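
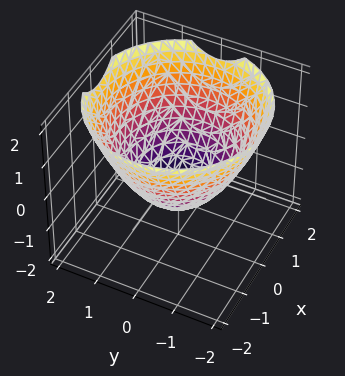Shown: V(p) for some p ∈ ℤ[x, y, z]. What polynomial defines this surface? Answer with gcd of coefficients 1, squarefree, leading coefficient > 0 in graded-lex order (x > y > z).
2*x^2 + 2*y^2 - 3*z - 3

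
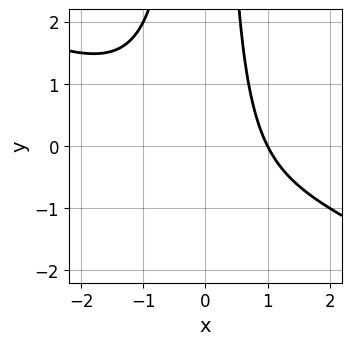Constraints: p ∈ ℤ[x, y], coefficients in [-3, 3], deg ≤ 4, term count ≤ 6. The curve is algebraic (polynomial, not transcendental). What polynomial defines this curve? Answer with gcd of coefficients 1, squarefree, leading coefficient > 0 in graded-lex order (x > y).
1. deg p = 3. A generic line meets the curve in up to 3 points.
2. From the axis intercepts and sections: one x-axis crossing is at x = 1; the curve avoids every integer y-axis point in the box.
3. Matching integer coefficients to the picture gives p.

x^3 + 2*x^2*y + x - 2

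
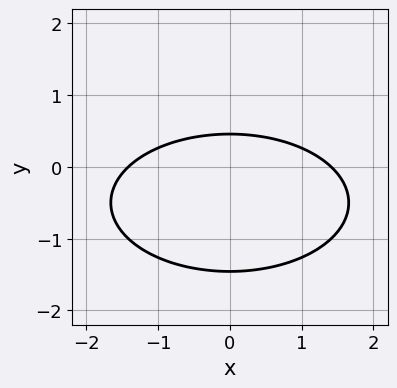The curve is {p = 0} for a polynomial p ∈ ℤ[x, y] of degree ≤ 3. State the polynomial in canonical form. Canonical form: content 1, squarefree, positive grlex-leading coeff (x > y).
x^2 + 3*y^2 + 3*y - 2

(a) The degree is 2 — no degree-1 curve has this shape.
(b) Symmetries: mirror symmetry x ↦ −x ⇒ only even powers of x.
(c) Assembling these constraints gives the stated polynomial.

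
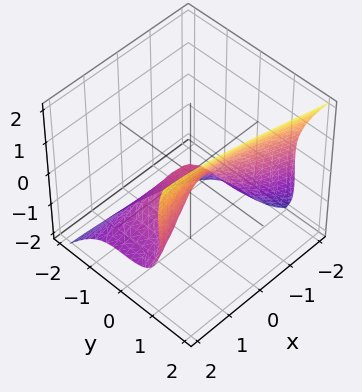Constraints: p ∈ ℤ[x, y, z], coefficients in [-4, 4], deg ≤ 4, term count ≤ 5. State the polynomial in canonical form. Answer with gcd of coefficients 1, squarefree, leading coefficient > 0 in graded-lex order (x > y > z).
First, deg p = 3.
Then, from the axis intercepts and sections: one z-axis crossing is at z = 0; one y-axis crossing is at y = 0; one x-axis crossing is at x = 0.
Finally, putting this together gives p.

x*z^2 + 3*y^3 - z^3 - x^2 - z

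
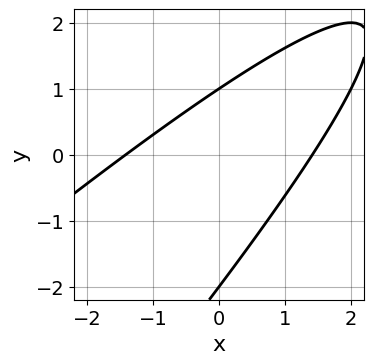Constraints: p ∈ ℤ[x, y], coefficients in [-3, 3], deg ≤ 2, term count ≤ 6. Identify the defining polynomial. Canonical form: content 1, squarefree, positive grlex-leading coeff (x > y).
x^2 - 2*x*y + y^2 + y - 2

The degree is 2 — no degree-1 curve has this shape.
Observable constraints: among the integer gridlines, it crosses the y-axis at y ∈ {-2, 1}.
Solving for integer coefficients yields p as stated.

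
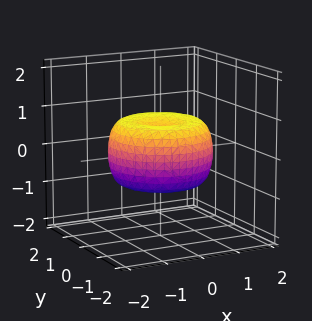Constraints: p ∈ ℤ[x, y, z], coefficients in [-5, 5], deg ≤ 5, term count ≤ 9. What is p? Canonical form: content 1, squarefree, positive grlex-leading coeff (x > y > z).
2*x^4 + 4*x^2*y^2 + 2*y^4 - 3*x^2 - 3*y^2 + 3*z^2 - 1

First, the degree is 4 — the shape is more complex than any degree-3 surface.
Then, by symmetry, the surface is invariant under rotation about z: p = q(x² + y², z).
Next, from the axis intercepts and sections: a circular section at z = 0 has radius between 1 and 2.
Finally, together with the visible shape, these determine p as stated.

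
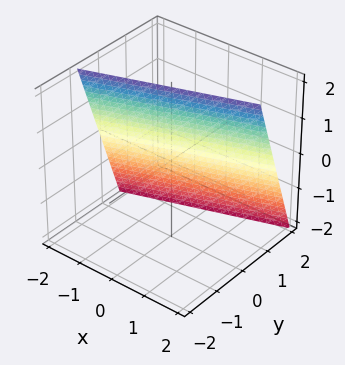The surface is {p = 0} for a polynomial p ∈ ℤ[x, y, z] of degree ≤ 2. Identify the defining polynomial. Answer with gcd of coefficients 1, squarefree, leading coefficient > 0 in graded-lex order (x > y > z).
1. The degree is 1 — every cross-section is a straight line — this is a plane.
2. Against the integer gridlines: one z-axis crossing is at z = 2; one x-axis crossing is at x = -2.
3. Solving for integer coefficients yields p as stated.

x - 3*y - z + 2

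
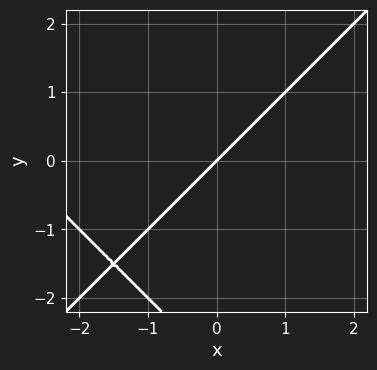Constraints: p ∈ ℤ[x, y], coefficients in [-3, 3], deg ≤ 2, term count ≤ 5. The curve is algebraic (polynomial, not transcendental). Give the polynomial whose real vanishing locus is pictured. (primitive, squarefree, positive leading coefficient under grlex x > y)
x^2 - y^2 + 3*x - 3*y

(a) Degree: no degree-1 curve has this shape, so deg p = 2.
(b) Reading off the gridlines: it meets the x-axis at x = 0 (among the integer gridlines); one y-axis crossing is at y = 0.
(c) Solving for integer coefficients yields p as stated.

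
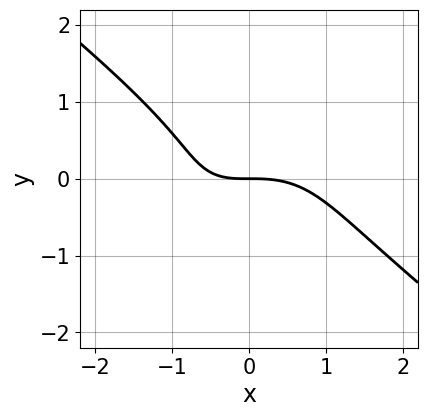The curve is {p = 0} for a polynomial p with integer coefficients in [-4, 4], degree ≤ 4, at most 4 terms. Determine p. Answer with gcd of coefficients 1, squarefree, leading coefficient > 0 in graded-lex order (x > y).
(a) deg p = 3. No degree-2 curve has this shape.
(b) Reading off the gridlines: it meets the x-axis at x = 0 (among the integer gridlines); it meets the y-axis at y = 0 (among the integer gridlines).
(c) Assembling these constraints gives the stated polynomial.

x^3 + 2*y^3 + x*y + 2*y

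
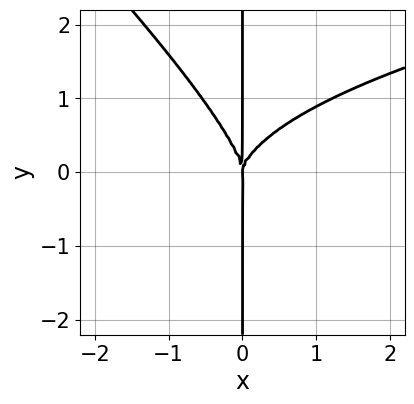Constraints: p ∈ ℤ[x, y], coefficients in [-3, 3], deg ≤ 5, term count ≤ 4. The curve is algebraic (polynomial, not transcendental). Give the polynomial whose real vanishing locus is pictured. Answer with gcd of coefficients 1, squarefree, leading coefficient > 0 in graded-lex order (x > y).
2*x^2*y^2 + 2*x*y^3 - 3*x^3

Degree: a generic line meets the curve in up to 4 points, so deg p = 4.
Reading off the gridlines: the visible y-axis segment lies entirely on the curve; it meets the x-axis at x = 0 (among the integer gridlines).
Putting this together gives p.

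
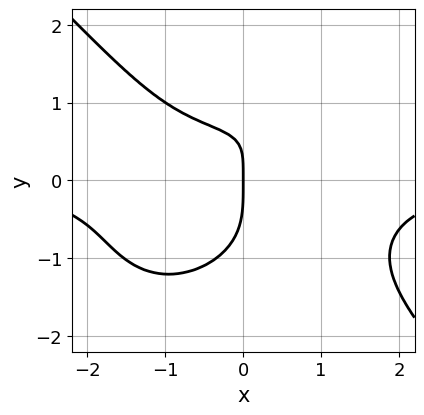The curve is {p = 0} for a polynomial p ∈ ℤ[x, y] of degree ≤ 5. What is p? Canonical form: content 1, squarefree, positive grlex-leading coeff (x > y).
(a) deg p = 4. No degree-3 curve has this shape.
(b) From the visible intercepts: one y-axis crossing is at y = 0; it meets the x-axis at x = 0 (among the integer gridlines).
(c) Assembling these constraints gives the stated polynomial.

2*x^3*y + 2*y^4 - 3*x*y + 3*x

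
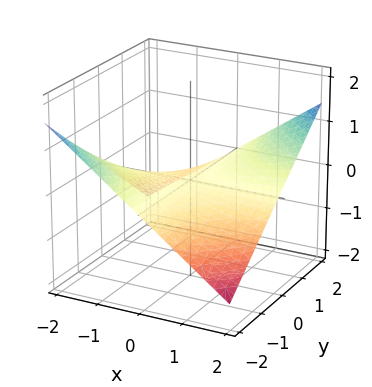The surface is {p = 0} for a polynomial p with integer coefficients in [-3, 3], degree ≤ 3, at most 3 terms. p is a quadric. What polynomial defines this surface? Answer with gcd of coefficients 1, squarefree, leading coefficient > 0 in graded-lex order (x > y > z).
x*y - 3*z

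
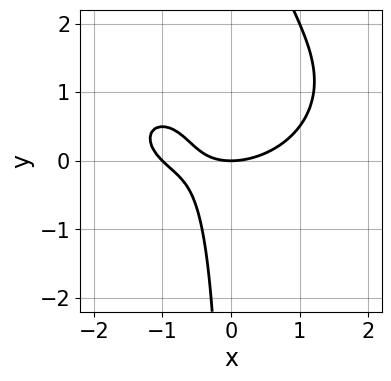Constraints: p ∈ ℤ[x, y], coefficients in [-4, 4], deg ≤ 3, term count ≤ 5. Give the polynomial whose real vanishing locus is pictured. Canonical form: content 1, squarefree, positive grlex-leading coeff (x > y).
x^3 + 2*x*y^2 + x^2 - 3*x*y - 2*y

1. The degree is 3 — no degree-2 curve has this shape.
2. Against the integer gridlines: it meets the y-axis at y = 0 (among the integer gridlines); the x-axis gridline crossings are at x ∈ {-1, 0}.
3. Together with the visible shape, these determine p as stated.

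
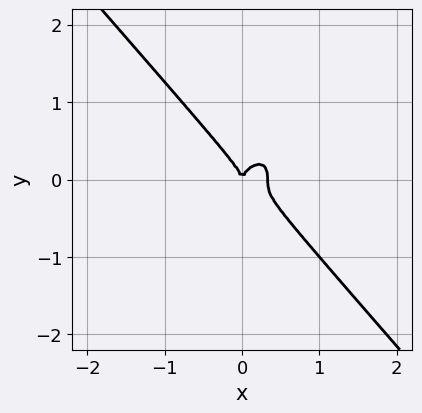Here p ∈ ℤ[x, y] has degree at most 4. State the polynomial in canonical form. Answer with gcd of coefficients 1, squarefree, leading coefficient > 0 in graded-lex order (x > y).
3*x^3 + 2*y^3 - x^2

(a) Degree: a generic line meets the curve in up to 3 points, so deg p = 3.
(b) Checking where it meets the axes: one y-axis crossing is at y = 0; it crosses the x-axis at the gridline x = 0.
(c) Assembling these constraints gives the stated polynomial.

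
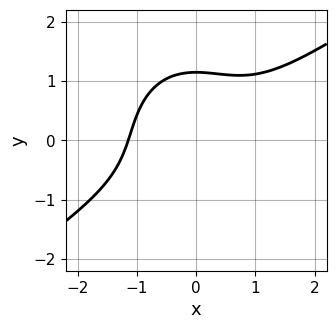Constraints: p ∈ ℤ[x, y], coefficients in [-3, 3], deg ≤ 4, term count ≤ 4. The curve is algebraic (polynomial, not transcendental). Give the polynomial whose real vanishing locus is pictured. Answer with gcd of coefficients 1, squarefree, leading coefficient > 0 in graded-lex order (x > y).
2*x^3 - 2*x^2*y - 2*y^3 + 3

(a) deg p = 3. The shape is more complex than any degree-2 curve.
(b) Putting this together gives p.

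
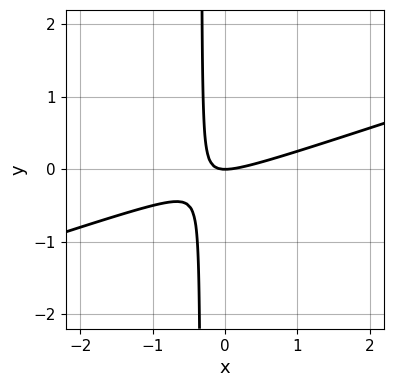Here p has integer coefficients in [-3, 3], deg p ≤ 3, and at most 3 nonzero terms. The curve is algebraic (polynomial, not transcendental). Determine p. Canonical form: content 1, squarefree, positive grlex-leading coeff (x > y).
x^2 - 3*x*y - y

(a) The degree is 2 — no degree-1 curve has this shape.
(b) Observable constraints: it crosses the x-axis at the gridline x = 0; it meets the y-axis at y = 0 (among the integer gridlines).
(c) Matching integer coefficients to the picture gives p.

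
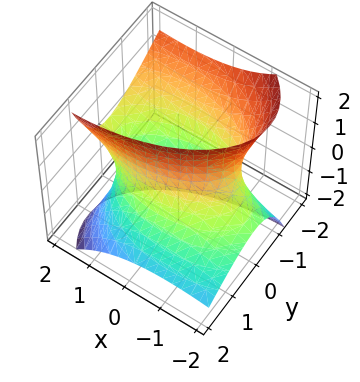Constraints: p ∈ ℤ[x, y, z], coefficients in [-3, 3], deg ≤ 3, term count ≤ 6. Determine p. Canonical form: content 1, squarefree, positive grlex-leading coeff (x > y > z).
(a) Degree: no degree-1 surface has this shape, so deg p = 2.
(b) From the visible intercepts: among the integer gridlines, it crosses the y-axis at y ∈ {-1, 1}; no z-intercept at any integer in the box.
(c) Matching integer coefficients to the picture gives p.

x^2 - 2*x*z + 3*y^2 + 3*y*z - z^2 - 3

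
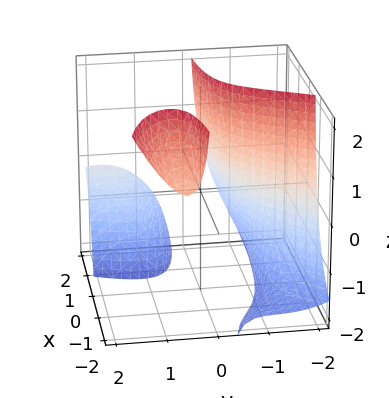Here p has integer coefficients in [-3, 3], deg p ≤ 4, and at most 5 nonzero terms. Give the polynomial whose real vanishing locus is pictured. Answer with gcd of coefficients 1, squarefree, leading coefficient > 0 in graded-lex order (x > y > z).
I count 3 distinct pieces. They look like related sheets of one shape, so recover p as a whole.
Degree: the shape is more complex than any degree-2 surface, so deg p = 3.
Against the integer gridlines: it misses every integer gridline on the x-axis; no z-intercept at any integer in the box.
Assembling these constraints gives the stated polynomial.

3*x*y^2 - 3*x*y*z - 2*y^3 - 2*x*y - 3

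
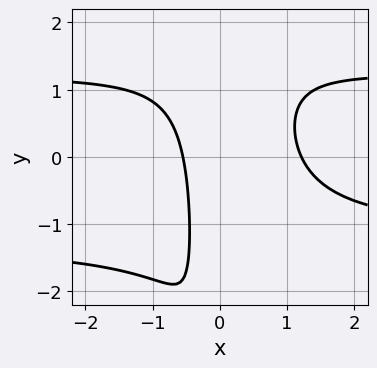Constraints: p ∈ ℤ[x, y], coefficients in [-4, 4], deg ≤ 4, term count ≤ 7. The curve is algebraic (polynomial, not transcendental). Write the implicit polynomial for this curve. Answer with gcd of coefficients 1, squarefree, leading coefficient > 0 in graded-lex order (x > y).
2*x^2*y^2 - 3*x^2 - 2*x*y + 2*x + 2

deg p = 4. The shape is more complex than any degree-3 curve.
Observable constraints: no y-intercept at any integer in the box.
Solving for integer coefficients yields p as stated.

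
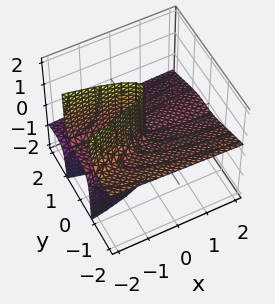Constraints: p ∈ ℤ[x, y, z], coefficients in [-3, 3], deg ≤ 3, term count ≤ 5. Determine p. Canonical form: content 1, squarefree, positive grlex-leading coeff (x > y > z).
1. deg p = 3. No degree-2 surface has this shape.
2. Against the integer gridlines: it crosses the y-axis at the gridline y = 0; every point of the z-axis in the box is on the surface.
3. The integer polynomial consistent with all of this is the stated p. Check: (2, 0, 0) on the x-axis lies on the surface, and p(2, 0, 0) = 0. ✓

y^3 + 3*y^2*z + x*z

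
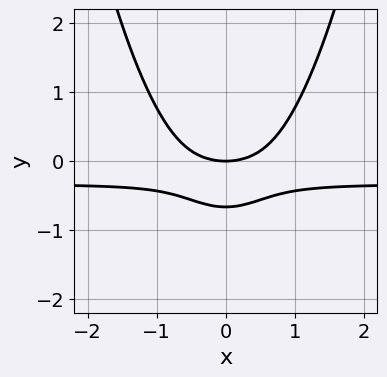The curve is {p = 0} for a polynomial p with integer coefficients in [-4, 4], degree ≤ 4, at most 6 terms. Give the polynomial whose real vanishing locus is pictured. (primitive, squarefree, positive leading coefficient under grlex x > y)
3*x^2*y + x^2 - 3*y^2 - 2*y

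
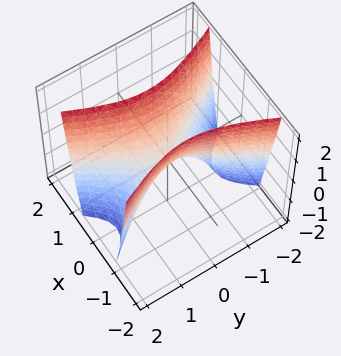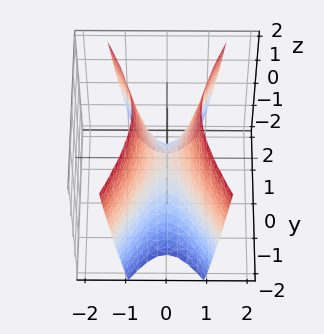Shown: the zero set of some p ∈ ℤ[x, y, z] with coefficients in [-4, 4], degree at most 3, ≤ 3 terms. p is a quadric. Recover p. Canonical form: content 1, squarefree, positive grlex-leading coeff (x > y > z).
3*x^2 - y^2 - z

1. Degree: a saddle surface; a quadric, so deg p = 2.
2. Symmetries: mirror symmetry x ↦ −x ⇒ only even powers of x; mirror symmetry y ↦ −y ⇒ only even powers of y.
3. Against the integer gridlines: it crosses the y-axis at the gridline y = 0; it meets the x-axis at x = 0 (among the integer gridlines).
4. Solving for integer coefficients yields p as stated.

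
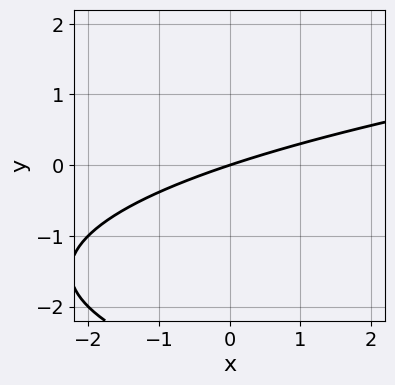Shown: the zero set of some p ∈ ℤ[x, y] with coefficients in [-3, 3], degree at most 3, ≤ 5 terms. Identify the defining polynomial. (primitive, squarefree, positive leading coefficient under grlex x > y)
y^2 - x + 3*y

(a) Degree: the shape is more complex than any degree-1 curve, so deg p = 2.
(b) Against the integer gridlines: it crosses the y-axis at the gridline y = 0; it crosses the x-axis at the gridline x = 0.
(c) The integer polynomial consistent with all of this is the stated p.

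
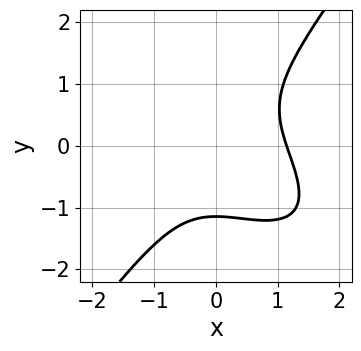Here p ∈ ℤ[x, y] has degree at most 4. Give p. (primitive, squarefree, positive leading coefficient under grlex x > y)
1. The degree is 3 — a generic line meets the curve in up to 3 points.
2. Putting this together gives p.

2*x^3 + 2*x^2*y - 2*y^3 - 3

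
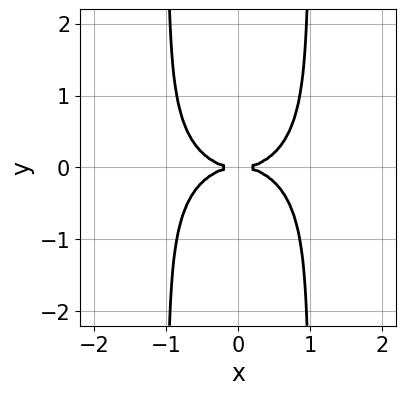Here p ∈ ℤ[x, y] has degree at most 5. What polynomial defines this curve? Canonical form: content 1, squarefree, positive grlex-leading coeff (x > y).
1. deg p = 4.
2. Symmetries: the y ↦ −y reflection is a symmetry, so y appears only in even powers; mirror symmetry x ↦ −x ⇒ only even powers of x.
3. Against the integer gridlines: it meets the y-axis at y = 0 (among the integer gridlines); it meets the x-axis at x = 0 (among the integer gridlines).
4. Putting this together gives p.

x^4 + 2*x^2*y^2 - 2*y^2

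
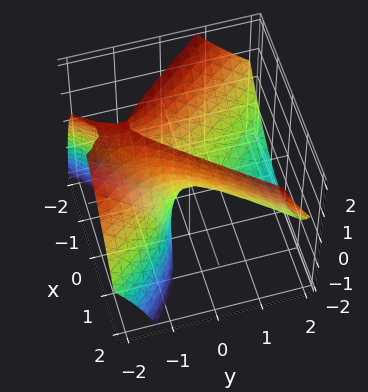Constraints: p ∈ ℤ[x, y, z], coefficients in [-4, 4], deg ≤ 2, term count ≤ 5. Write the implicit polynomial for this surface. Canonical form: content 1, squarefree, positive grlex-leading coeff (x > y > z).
deg p = 2.
From the axis intercepts and sections: one x-axis crossing is at x = 0; one z-axis crossing is at z = 0; it crosses the y-axis at the gridline y = 0.
Solving for integer coefficients yields p as stated.

3*x^2 + x*z - 2*y^2 - 3*y*z - 2*z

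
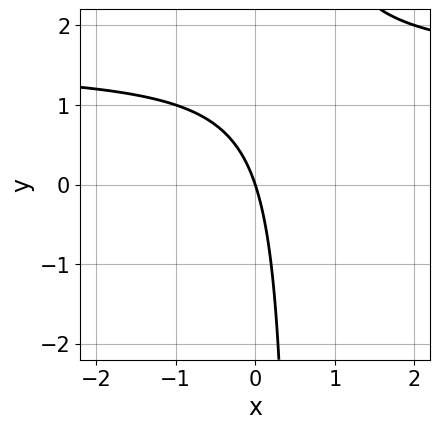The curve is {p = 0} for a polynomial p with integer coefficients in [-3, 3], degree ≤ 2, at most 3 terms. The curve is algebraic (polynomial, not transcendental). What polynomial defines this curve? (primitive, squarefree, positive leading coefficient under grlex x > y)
2*x*y - 3*x - y

(a) deg p = 2.
(b) From the axis intercepts and sections: it crosses the y-axis at the gridline y = 0; one x-axis crossing is at x = 0.
(c) Matching integer coefficients to the picture gives p.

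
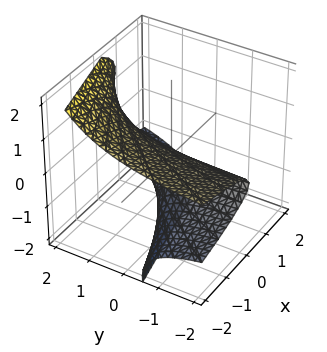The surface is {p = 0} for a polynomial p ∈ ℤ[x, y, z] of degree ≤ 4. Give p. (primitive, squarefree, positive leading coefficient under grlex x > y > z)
First, deg p = 3.
Next, checking where it meets the axes: the z-axis gridline crossings are at z ∈ {-2, 0}; it crosses the x-axis at the gridline x = 0.
Finally, putting this together gives p.

2*y*z^2 - z^3 - 2*z^2 - 2*x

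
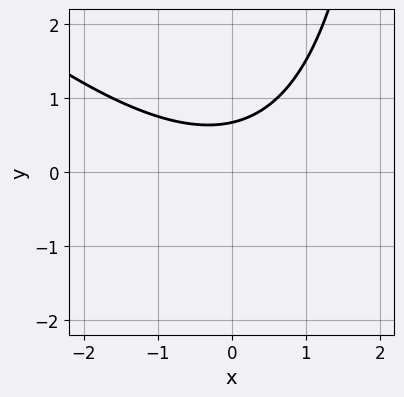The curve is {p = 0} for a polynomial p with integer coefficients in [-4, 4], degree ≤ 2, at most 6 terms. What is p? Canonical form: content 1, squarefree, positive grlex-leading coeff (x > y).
x^2 + x*y - 3*y + 2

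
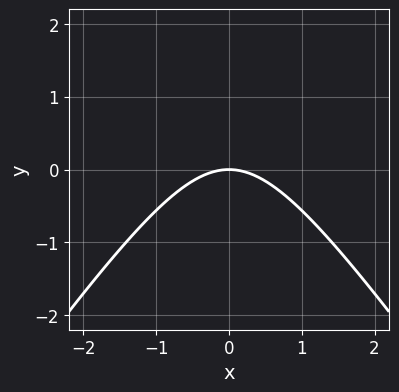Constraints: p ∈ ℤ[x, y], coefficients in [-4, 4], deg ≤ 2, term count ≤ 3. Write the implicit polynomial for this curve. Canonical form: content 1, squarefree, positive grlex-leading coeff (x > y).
1. The degree is 2 — a generic line meets the curve in up to 2 points.
2. Symmetries: mirror symmetry x ↦ −x ⇒ only even powers of x.
3. Reading off the gridlines: one y-axis crossing is at y = 0; it meets the x-axis at x = 0 (among the integer gridlines).
4. Assembling these constraints gives the stated polynomial.

2*x^2 - y^2 + 3*y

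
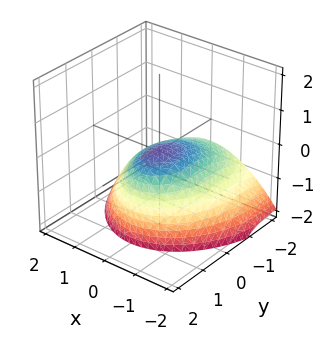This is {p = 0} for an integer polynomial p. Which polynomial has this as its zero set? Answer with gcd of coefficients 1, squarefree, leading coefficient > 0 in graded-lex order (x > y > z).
Degree: a generic line meets the surface in up to 2 points, so deg p = 2.
Against the integer gridlines: it meets the z-axis at z = 0 (among the integer gridlines); it meets the y-axis at y = 0 (among the integer gridlines); one x-axis crossing is at x = 0.
Assembling these constraints gives the stated polynomial.

2*x^2 + y^2 - 2*y*z + 3*z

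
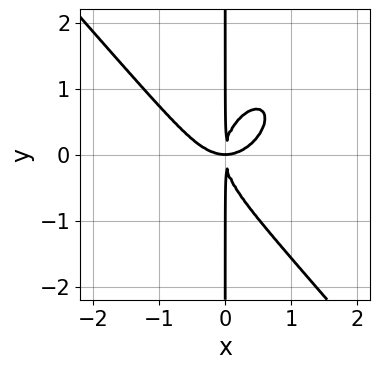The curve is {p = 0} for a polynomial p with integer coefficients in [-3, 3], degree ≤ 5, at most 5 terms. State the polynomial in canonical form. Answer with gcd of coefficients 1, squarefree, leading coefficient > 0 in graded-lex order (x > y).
(a) deg p = 4. No degree-3 curve has this shape.
(b) Observable constraints: every point of the y-axis in the box is on the curve.
(c) Assembling these constraints gives the stated polynomial.

3*x^4 + 2*x*y^3 - 3*x^2*y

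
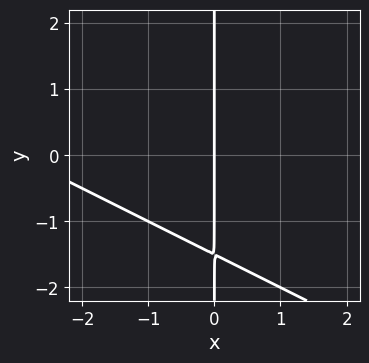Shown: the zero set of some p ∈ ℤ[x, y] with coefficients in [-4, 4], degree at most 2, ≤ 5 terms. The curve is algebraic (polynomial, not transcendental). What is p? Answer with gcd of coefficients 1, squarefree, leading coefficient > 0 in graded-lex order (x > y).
1. deg p = 2. The shape is more complex than any degree-1 curve.
2. From the visible intercepts: one x-axis crossing is at x = 0; the visible y-axis segment lies entirely on the curve.
3. Matching integer coefficients to the picture gives p.

x^2 + 2*x*y + 3*x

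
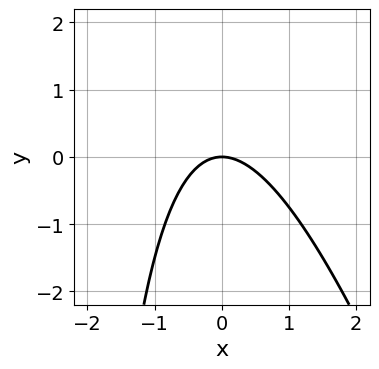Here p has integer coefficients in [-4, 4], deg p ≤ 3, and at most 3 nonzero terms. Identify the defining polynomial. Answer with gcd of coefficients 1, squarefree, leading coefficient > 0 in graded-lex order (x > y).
First, the degree is 2 — a generic line meets the curve in up to 2 points.
Then, against the integer gridlines: it crosses the x-axis at the gridline x = 0; it meets the y-axis at y = 0 (among the integer gridlines).
Finally, fitting integer coefficients to these (and the overall shape) gives p.

3*x^2 + x*y + 3*y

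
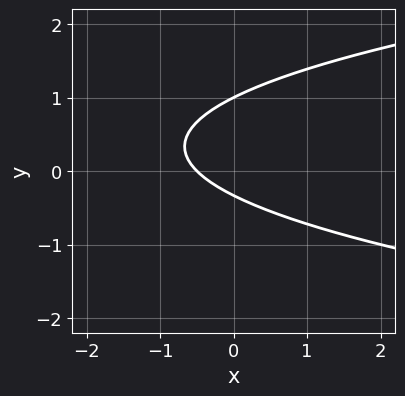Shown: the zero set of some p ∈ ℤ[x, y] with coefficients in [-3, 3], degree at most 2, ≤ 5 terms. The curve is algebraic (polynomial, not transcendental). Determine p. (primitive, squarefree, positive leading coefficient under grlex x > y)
1. Degree: no degree-1 curve has this shape, so deg p = 2.
2. Observable constraints: one y-axis crossing is at y = 1.
3. Solving for integer coefficients yields p as stated.

3*y^2 - 2*x - 2*y - 1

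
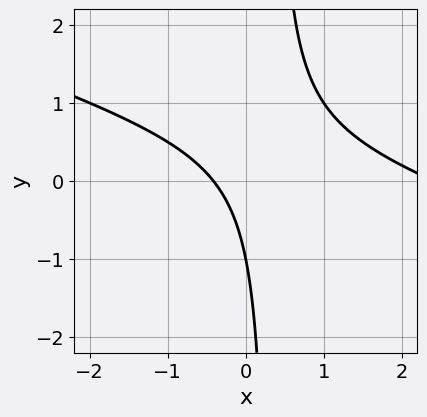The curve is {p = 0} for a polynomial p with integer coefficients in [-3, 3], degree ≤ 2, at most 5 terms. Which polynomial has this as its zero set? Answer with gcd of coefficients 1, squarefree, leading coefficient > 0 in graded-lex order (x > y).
x^2 + 3*x*y - 2*x - y - 1

deg p = 2. A generic line meets the curve in up to 2 points.
Observable constraints: it meets the y-axis at y = -1 (among the integer gridlines).
Fitting integer coefficients to these (and the overall shape) gives p.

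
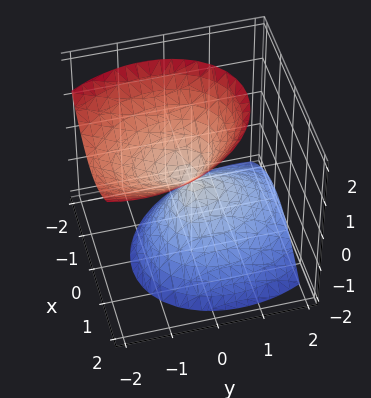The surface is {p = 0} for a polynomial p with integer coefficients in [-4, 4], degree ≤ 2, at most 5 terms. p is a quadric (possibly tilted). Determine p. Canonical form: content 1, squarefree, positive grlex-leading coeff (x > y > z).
3*x^2 + x*y + 2*y^2 + 2*y*z - 2*z^2

The picture has 2 separate pieces. They look like related sheets of one shape, so recover p as a whole.
Degree: the shape is more complex than any degree-1 surface, so deg p = 2.
Observable constraints: it meets the y-axis at y = 0 (among the integer gridlines); it meets the z-axis at z = 0 (among the integer gridlines); one x-axis crossing is at x = 0.
Solving for integer coefficients yields p as stated.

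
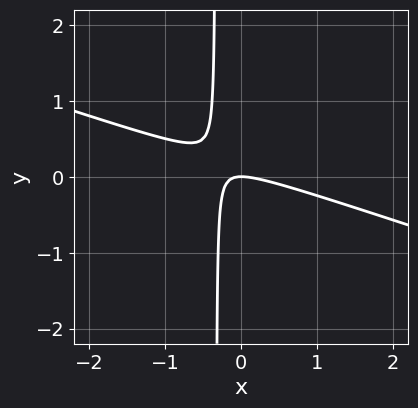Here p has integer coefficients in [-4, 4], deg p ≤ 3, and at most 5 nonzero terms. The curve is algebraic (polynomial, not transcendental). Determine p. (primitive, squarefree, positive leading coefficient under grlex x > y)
x^2 + 3*x*y + y

1. The degree is 2 — the shape is more complex than any degree-1 curve.
2. Reading off the gridlines: it crosses the x-axis at the gridline x = 0; it crosses the y-axis at the gridline y = 0.
3. The integer polynomial consistent with all of this is the stated p.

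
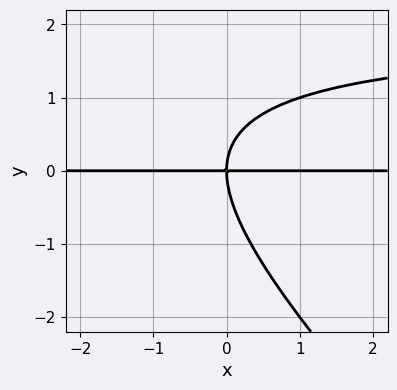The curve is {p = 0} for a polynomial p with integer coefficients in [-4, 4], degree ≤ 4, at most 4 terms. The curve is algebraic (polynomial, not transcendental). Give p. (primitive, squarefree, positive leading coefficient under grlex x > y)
x*y^2 + y^3 - 2*x*y

(a) The degree is 3 — no degree-2 curve has this shape.
(b) From the visible intercepts: every point of the x-axis in the box is on the curve; it crosses the y-axis at the gridline y = 0.
(c) Solving for integer coefficients yields p as stated.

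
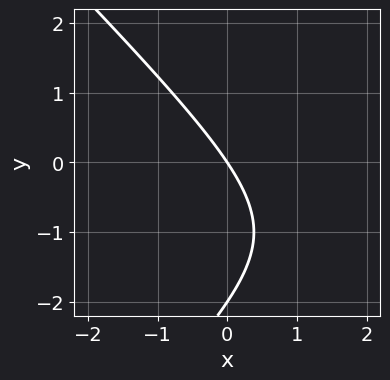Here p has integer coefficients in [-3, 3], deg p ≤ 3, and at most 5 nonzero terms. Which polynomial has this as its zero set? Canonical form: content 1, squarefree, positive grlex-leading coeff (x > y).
x^2 - y^2 - 3*x - 2*y

1. The degree is 2 — no degree-1 curve has this shape.
2. Against the integer gridlines: among the integer gridlines, it crosses the y-axis at y ∈ {-2, 0}; it meets the x-axis at x = 0 (among the integer gridlines).
3. Assembling these constraints gives the stated polynomial.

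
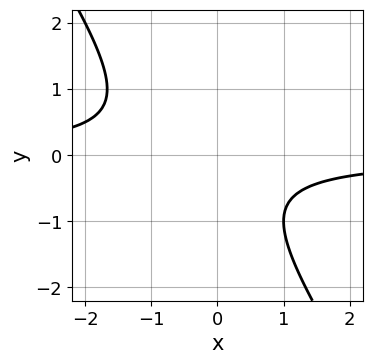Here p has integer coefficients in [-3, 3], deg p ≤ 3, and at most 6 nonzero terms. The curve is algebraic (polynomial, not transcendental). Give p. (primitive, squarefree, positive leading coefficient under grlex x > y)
3*x*y + 2*y^2 + y + 2

First, the degree is 2 — no degree-1 curve has this shape.
Then, observable constraints: the curve avoids every integer x-axis point in the box; it misses every integer gridline on the y-axis.
Finally, fitting integer coefficients to these (and the overall shape) gives p.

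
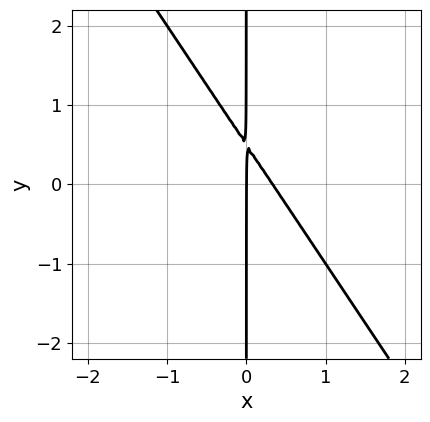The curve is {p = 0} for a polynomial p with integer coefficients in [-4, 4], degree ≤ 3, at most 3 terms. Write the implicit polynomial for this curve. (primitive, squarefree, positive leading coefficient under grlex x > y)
1. The degree is 2 — the shape is more complex than any degree-1 curve.
2. From the visible intercepts: it meets the x-axis at x = 0 (among the integer gridlines); the visible y-axis segment lies entirely on the curve.
3. The integer polynomial consistent with all of this is the stated p.

3*x^2 + 2*x*y - x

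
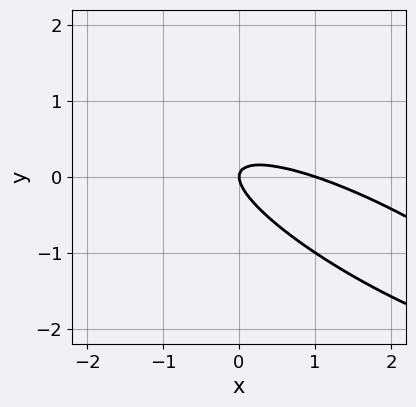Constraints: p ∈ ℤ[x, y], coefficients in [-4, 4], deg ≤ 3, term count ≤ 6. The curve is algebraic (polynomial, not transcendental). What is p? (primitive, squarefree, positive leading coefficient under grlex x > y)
x^2 + 3*x*y + 3*y^2 - x

deg p = 2. A generic line meets the curve in up to 2 points.
Against the integer gridlines: it meets the y-axis at y = 0 (among the integer gridlines); the x-axis gridline crossings are at x ∈ {0, 1}.
Assembling these constraints gives the stated polynomial.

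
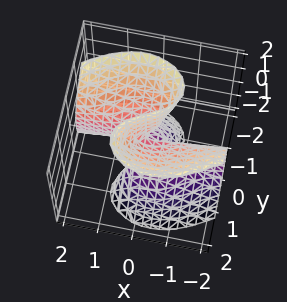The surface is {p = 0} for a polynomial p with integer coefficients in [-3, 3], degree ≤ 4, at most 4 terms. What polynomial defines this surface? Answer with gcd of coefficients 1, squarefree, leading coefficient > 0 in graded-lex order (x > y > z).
3*x^2*y + x*z^2 + 3*y^3 - 2*y*z^2

The degree is 3 — a generic line meets the surface in up to 3 points.
Checking where it meets the axes: the visible z-axis segment lies entirely on the surface; the visible x-axis segment lies entirely on the surface.
Together with the visible shape, these determine p as stated.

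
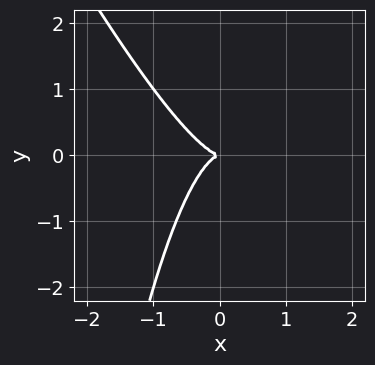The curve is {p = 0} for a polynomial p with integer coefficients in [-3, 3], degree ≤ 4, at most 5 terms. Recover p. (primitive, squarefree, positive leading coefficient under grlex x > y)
2*x^3 + x^2*y + y^2

The degree is 3 — a generic line meets the curve in up to 3 points.
From the axis intercepts and sections: one x-axis crossing is at x = 0; it meets the y-axis at y = 0 (among the integer gridlines).
These observations pin down the coefficients.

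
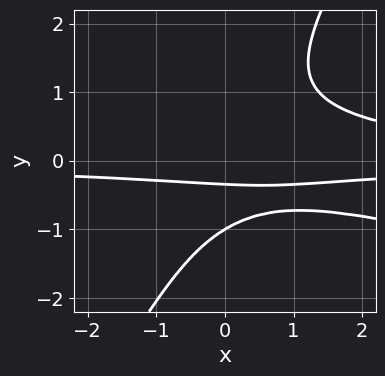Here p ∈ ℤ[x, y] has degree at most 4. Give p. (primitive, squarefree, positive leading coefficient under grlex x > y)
1. Degree: no degree-3 curve has this shape, so deg p = 4.
2. Against the integer gridlines: no x-intercept at any integer in the box; one y-axis crossing is at y = -1.
3. Matching integer coefficients to the picture gives p.

x^2*y^2 + 3*x*y^3 - 2*y^4 - 3*y - 1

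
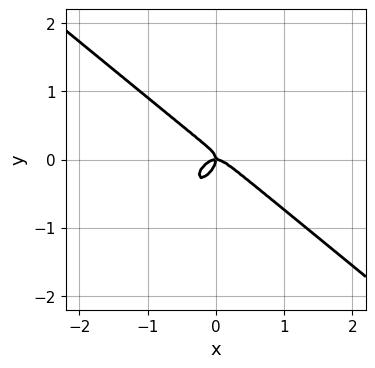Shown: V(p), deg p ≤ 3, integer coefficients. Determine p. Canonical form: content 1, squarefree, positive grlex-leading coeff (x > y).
3*x^3 - 2*x*y^2 + 3*y^3 + x*y

(a) The degree is 3 — a generic line meets the curve in up to 3 points.
(b) From the axis intercepts and sections: it crosses the y-axis at the gridline y = 0; it crosses the x-axis at the gridline x = 0.
(c) Matching integer coefficients to the picture gives p.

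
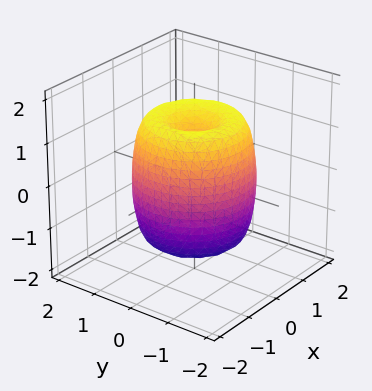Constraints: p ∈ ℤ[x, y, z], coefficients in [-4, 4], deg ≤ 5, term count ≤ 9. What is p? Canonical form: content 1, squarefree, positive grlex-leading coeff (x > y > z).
2*x^4 + 4*x^2*y^2 + 2*y^4 - 3*x^2 - 3*y^2 + z^2 - 1

First, deg p = 4. The shape is more complex than any degree-3 surface.
Then, symmetries: rotational symmetry about the z-axis ⇒ p depends on x, y only through x² + y².
Then, observable constraints: a circular section at z = 1 has radius between 1 and 2; among the integer gridlines, it crosses the z-axis at z ∈ {-1, 1}.
Finally, matching integer coefficients to the picture gives p.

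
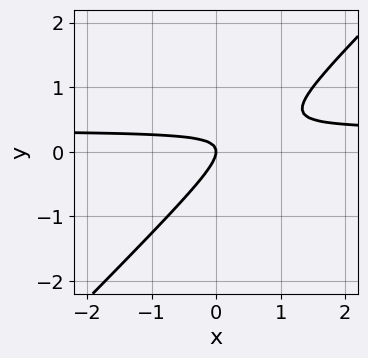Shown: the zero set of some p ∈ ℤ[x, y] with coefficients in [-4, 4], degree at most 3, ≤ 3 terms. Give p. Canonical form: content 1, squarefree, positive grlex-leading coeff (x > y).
3*x*y - 3*y^2 - x

First, the degree is 2 — the shape is more complex than any degree-1 curve.
Next, from the visible intercepts: one x-axis crossing is at x = 0; it crosses the y-axis at the gridline y = 0.
Finally, putting this together gives p.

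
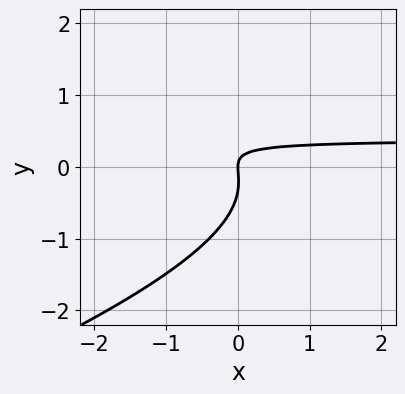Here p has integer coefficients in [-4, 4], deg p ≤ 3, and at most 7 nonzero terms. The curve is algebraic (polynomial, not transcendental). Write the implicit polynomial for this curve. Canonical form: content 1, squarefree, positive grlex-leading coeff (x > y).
(a) Degree: no degree-2 curve has this shape, so deg p = 3.
(b) From the axis intercepts and sections: it crosses the x-axis at the gridline x = 0; it crosses the y-axis at the gridline y = 0.
(c) These observations pin down the coefficients.

x*y^2 - 3*y^3 - 3*x*y - y^2 + x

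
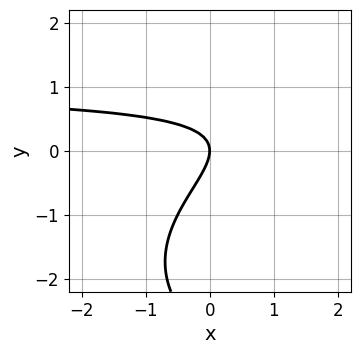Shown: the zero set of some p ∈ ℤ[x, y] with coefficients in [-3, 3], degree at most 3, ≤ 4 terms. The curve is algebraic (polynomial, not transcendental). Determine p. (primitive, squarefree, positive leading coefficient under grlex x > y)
y^3 - 2*x*y + 3*y^2 + 2*x

1. Degree: no degree-2 curve has this shape, so deg p = 3.
2. From the visible intercepts: one y-axis crossing is at y = 0; it crosses the x-axis at the gridline x = 0.
3. Solving for integer coefficients yields p as stated.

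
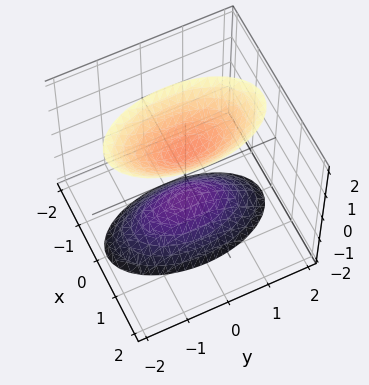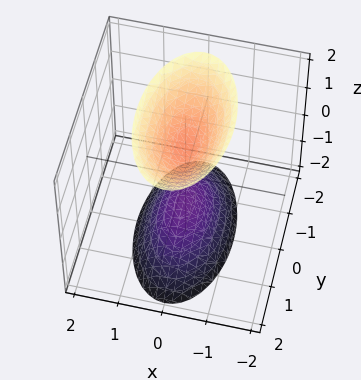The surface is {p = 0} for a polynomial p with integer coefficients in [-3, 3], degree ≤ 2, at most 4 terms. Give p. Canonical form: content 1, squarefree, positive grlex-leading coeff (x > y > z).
3*x^2 + y^2 - z^2 + 1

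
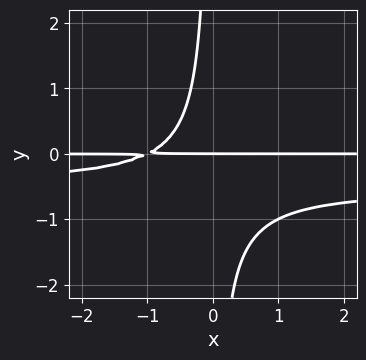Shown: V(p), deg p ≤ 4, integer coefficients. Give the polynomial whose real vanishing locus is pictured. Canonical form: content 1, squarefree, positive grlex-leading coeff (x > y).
First, deg p = 3. A generic line meets the curve in up to 3 points.
Next, checking where it meets the axes: every point of the x-axis in the box is on the curve; it meets the y-axis at y = 0 (among the integer gridlines).
Finally, these observations pin down the coefficients.

2*x*y^2 + x*y + y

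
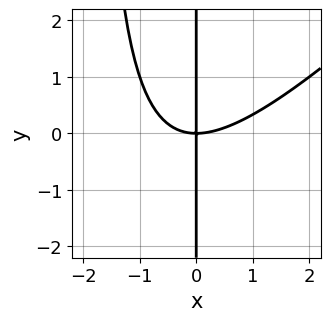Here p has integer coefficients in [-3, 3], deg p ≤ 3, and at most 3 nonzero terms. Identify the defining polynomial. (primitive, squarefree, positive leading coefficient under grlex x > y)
x^3 - x^2*y - 2*x*y

1. The degree is 3 — a generic line meets the curve in up to 3 points.
2. Observable constraints: it meets the x-axis at x = 0 (among the integer gridlines); every point of the y-axis in the box is on the curve.
3. Matching integer coefficients to the picture gives p.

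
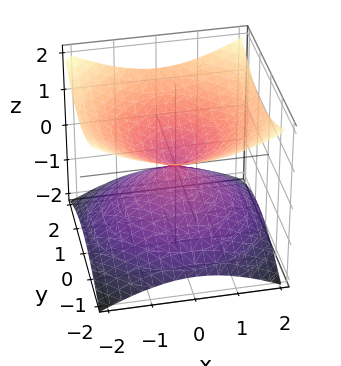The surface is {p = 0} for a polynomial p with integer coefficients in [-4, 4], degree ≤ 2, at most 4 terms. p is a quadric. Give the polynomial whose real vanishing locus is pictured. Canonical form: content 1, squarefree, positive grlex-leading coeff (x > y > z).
First, the degree is 2 — a double cone through the origin; a quadric.
Then, symmetry: the surface is invariant under rotation about z: p = q(x² + y², z); mirror symmetry z ↦ −z ⇒ only even powers of z.
Next, from the axis intercepts and sections: a circular section at z = -1 has radius between 1 and 2; it meets the y-axis at y = 0 (among the integer gridlines); it meets the z-axis at z = 0 (among the integer gridlines); it crosses the x-axis at the gridline x = 0.
Finally, together with the visible shape, these determine p as stated.

x^2 + y^2 - 2*z^2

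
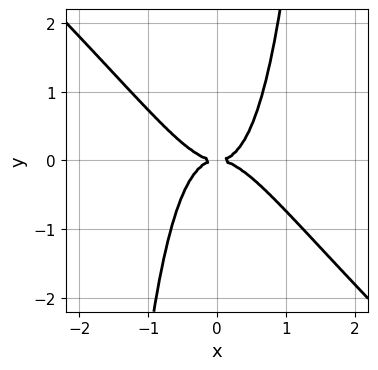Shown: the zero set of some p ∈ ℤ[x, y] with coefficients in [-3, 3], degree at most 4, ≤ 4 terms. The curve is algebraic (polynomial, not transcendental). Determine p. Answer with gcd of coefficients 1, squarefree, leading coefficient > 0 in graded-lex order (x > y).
2*x^4 + 2*x^3*y - y^2

First, the degree is 4 — a generic line meets the curve in up to 4 points.
Next, from the visible intercepts: one y-axis crossing is at y = 0; it meets the x-axis at x = 0 (among the integer gridlines).
Finally, matching integer coefficients to the picture gives p.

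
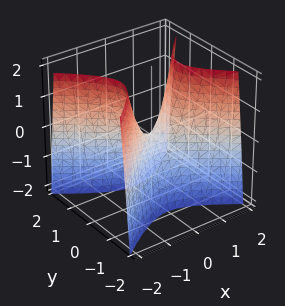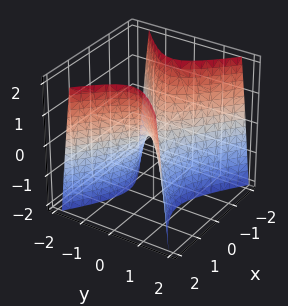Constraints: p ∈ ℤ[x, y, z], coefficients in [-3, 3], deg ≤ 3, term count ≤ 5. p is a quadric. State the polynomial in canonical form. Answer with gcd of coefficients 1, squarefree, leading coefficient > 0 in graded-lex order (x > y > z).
2*x^2 - 3*y^2 - z

The degree is 2 — a saddle surface; a quadric.
Symmetries: the y ↦ −y reflection is a symmetry, so y appears only in even powers; the x ↦ −x reflection is a symmetry, so x appears only in even powers.
Checking where it meets the axes: one x-axis crossing is at x = 0; one z-axis crossing is at z = 0; one y-axis crossing is at y = 0.
Fitting integer coefficients to these (and the overall shape) gives p.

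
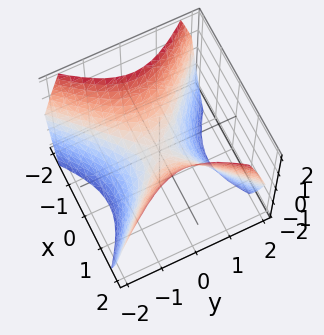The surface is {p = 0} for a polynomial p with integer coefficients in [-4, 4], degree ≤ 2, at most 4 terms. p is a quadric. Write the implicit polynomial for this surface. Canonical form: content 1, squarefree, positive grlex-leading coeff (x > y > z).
x^2 - y^2 - z

1. deg p = 2.
2. Symmetries: mirror symmetry y ↦ −y ⇒ only even powers of y; it's symmetric under x → −x, forcing even powers of x.
3. From the visible intercepts: it crosses the z-axis at the gridline z = 0; it crosses the x-axis at the gridline x = 0.
4. These observations pin down the coefficients.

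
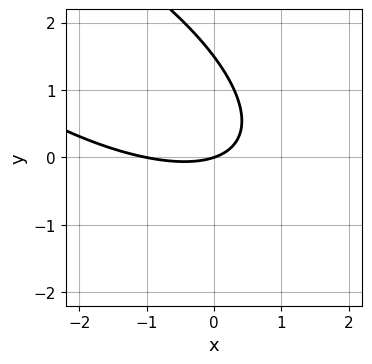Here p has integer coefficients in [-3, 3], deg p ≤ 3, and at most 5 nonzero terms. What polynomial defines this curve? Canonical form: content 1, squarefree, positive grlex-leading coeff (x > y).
First, the degree is 2 — a generic line meets the curve in up to 2 points.
Next, against the integer gridlines: among the integer gridlines, it crosses the x-axis at x ∈ {-1, 0}; one y-axis crossing is at y = 0.
Finally, these observations pin down the coefficients.

x^2 + 2*x*y + 2*y^2 + x - 3*y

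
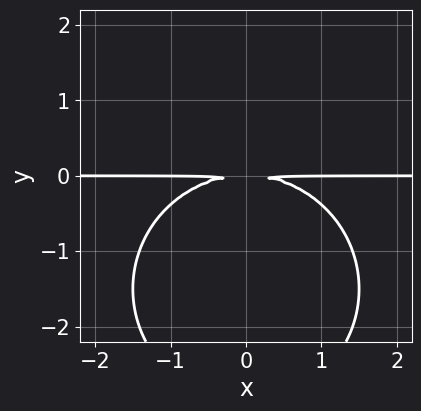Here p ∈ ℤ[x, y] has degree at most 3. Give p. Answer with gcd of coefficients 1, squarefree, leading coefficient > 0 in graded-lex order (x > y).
x^2*y + y^3 + 3*y^2

1. Degree: a generic line meets the curve in up to 3 points, so deg p = 3.
2. Symmetries: mirror symmetry x ↦ −x ⇒ only even powers of x.
3. Reading off the gridlines: every point of the x-axis in the box is on the curve.
4. Together with the visible shape, these determine p as stated.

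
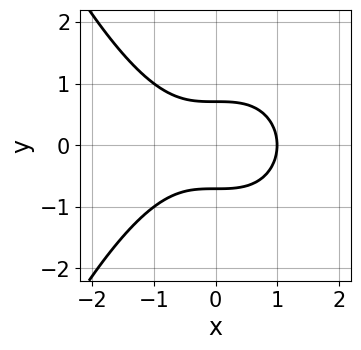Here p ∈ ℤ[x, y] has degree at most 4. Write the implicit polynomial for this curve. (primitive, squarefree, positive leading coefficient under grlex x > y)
x^3 + 2*y^2 - 1

The degree is 3 — a generic line meets the curve in up to 3 points.
Symmetries: it's symmetric under y → −y, forcing even powers of y.
Observable constraints: it crosses the x-axis at the gridline x = 1.
Matching integer coefficients to the picture gives p.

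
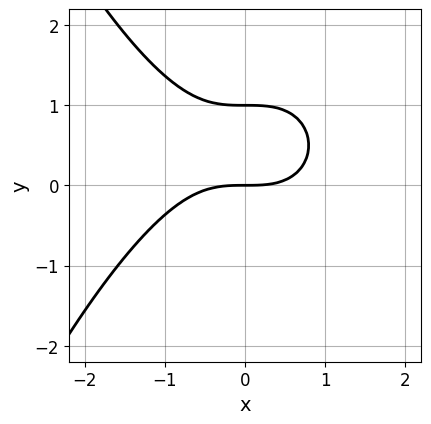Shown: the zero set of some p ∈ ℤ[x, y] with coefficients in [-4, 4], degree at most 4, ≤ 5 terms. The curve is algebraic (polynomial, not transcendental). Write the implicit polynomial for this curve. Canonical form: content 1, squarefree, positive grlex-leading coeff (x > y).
First, degree: the shape is more complex than any degree-2 curve, so deg p = 3.
Then, observable constraints: one x-axis crossing is at x = 0; among the integer gridlines, it crosses the y-axis at y ∈ {0, 1}.
Finally, solving for integer coefficients yields p as stated.

x^3 + 2*y^2 - 2*y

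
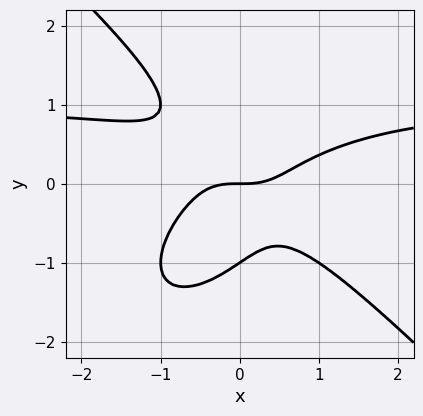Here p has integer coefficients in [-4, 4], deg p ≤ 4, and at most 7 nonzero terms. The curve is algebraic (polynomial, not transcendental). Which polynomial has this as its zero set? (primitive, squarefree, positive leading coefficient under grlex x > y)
x^3*y + y^4 - x^3 + 2*x*y^2 + y

First, degree: a generic line meets the curve in up to 4 points, so deg p = 4.
Next, from the visible intercepts: it crosses the x-axis at the gridline x = 0; the y-axis gridline crossings are at y ∈ {-1, 0}.
Finally, together with the visible shape, these determine p as stated.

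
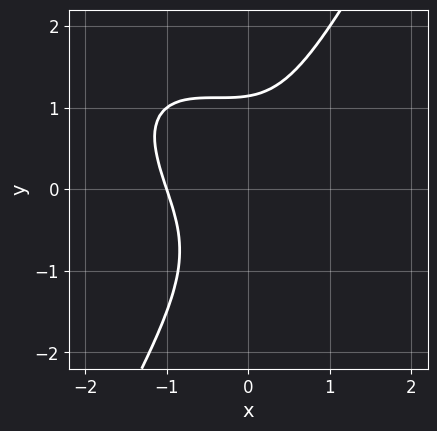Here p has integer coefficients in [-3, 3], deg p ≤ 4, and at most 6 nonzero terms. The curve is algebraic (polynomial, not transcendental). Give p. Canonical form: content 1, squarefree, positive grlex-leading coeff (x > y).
3*x^3 + 3*x^2*y + x*y^2 - 2*y^3 + 3

1. deg p = 3. The shape is more complex than any degree-2 curve.
2. Against the integer gridlines: it meets the x-axis at x = -1 (among the integer gridlines).
3. The integer polynomial consistent with all of this is the stated p.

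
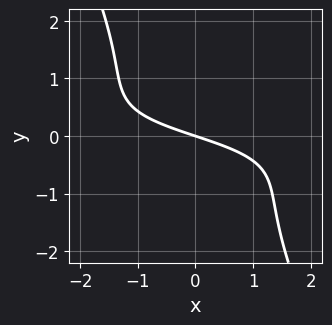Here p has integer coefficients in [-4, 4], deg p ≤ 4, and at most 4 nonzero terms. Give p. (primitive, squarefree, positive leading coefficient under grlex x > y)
deg p = 3. The shape is more complex than any degree-2 curve.
Observable constraints: one x-axis crossing is at x = 0; it crosses the y-axis at the gridline y = 0.
The integer polynomial consistent with all of this is the stated p.

2*x*y^2 + y^3 + x + 3*y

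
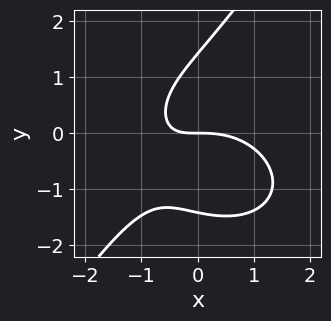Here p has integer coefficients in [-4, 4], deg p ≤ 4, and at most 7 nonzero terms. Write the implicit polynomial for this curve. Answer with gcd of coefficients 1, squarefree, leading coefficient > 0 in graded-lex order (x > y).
deg p = 3.
From the axis intercepts and sections: it crosses the y-axis at the gridline y = 0; it crosses the x-axis at the gridline x = 0.
The integer polynomial consistent with all of this is the stated p.

x^3 + x*y^2 - y^3 + 2*x*y + 2*y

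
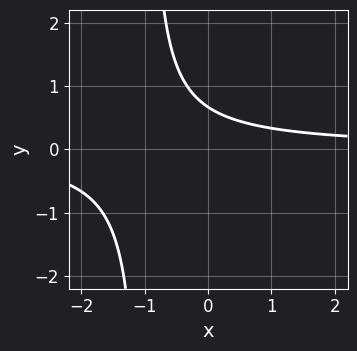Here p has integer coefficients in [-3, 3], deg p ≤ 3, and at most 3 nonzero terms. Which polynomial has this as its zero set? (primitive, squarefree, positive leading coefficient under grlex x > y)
1. Degree: no degree-1 curve has this shape, so deg p = 2.
2. Checking where it meets the axes: the curve avoids every integer x-axis point in the box.
3. These observations pin down the coefficients.

3*x*y + 3*y - 2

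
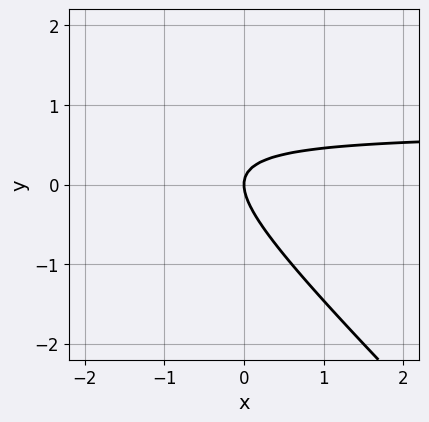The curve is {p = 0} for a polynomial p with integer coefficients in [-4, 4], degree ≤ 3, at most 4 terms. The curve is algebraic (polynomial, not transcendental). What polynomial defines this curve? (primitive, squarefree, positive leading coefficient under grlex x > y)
3*x*y + 3*y^2 - 2*x

First, degree: no degree-1 curve has this shape, so deg p = 2.
Then, reading off the gridlines: one y-axis crossing is at y = 0; it crosses the x-axis at the gridline x = 0.
Finally, assembling these constraints gives the stated polynomial.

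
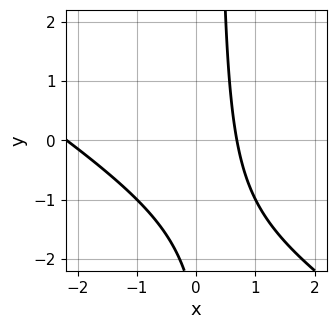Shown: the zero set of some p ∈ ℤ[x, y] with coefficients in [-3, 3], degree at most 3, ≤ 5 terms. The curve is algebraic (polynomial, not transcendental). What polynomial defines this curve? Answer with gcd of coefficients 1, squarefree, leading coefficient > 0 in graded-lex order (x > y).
(a) The degree is 2 — a generic line meets the curve in up to 2 points.
(b) From the axis intercepts and sections: no y-intercept at any integer in the box.
(c) Together with the visible shape, these determine p as stated.

2*x^2 + 3*x*y + 3*x - y - 3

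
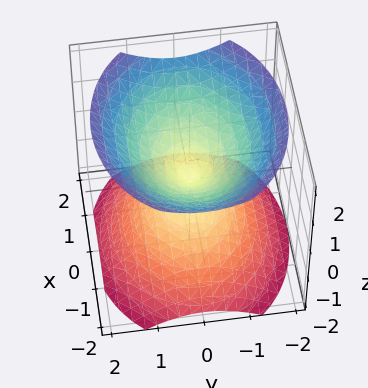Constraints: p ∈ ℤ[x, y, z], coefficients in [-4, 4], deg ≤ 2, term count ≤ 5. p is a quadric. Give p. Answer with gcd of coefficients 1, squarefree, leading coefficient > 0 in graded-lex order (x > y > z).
2*x^2 + 3*y^2 - 3*z^2

I count 2 distinct pieces. They look like related sheets of one shape, so recover p as a whole.
deg p = 2. Two nappes meeting at a single point; a quadric.
Symmetries: it's symmetric under z → −z, forcing even powers of z; mirror symmetry x ↦ −x ⇒ only even powers of x; it's symmetric under y → −y, forcing even powers of y.
Reading off the gridlines: it crosses the z-axis at the gridline z = 0; it meets the y-axis at y = 0 (among the integer gridlines).
These observations pin down the coefficients.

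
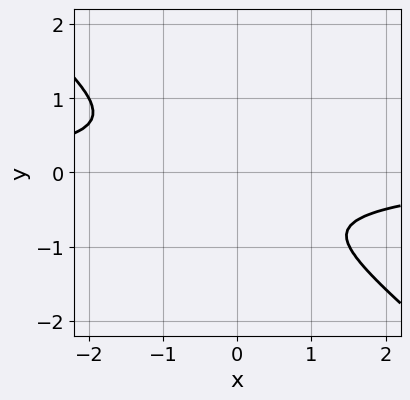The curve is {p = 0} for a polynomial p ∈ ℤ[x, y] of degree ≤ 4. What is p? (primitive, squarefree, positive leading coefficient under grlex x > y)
First, degree: the shape is more complex than any degree-3 curve, so deg p = 4.
Finally, solving for integer coefficients yields p as stated.

3*x^3*y - 3*x*y^3 + 2*y^4 - 2*x*y^2 + 3*x^2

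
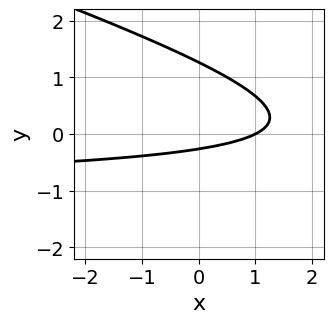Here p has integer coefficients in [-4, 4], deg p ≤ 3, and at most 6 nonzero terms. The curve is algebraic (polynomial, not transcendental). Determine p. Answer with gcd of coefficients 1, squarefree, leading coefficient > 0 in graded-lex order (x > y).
x*y + 3*y^2 + x - 3*y - 1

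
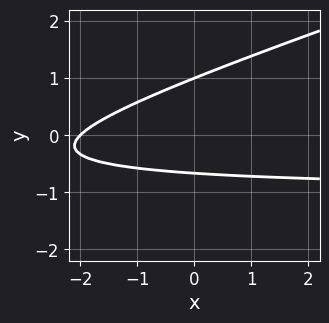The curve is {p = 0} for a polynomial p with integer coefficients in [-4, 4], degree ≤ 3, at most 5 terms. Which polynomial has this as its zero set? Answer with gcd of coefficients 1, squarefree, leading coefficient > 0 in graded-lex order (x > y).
x*y - 3*y^2 + x + y + 2

deg p = 2.
From the axis intercepts and sections: it meets the x-axis at x = -2 (among the integer gridlines); it meets the y-axis at y = 1 (among the integer gridlines).
Solving for integer coefficients yields p as stated.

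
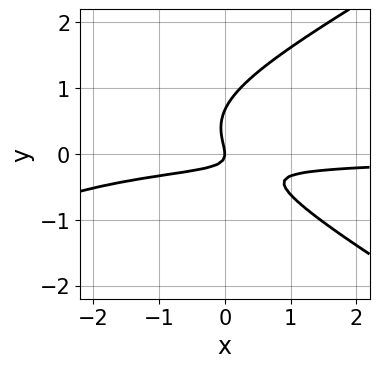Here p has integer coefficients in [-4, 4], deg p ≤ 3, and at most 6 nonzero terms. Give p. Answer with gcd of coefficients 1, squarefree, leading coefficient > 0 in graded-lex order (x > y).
x^2*y - 3*y^3 + 3*x*y + 2*y^2 + x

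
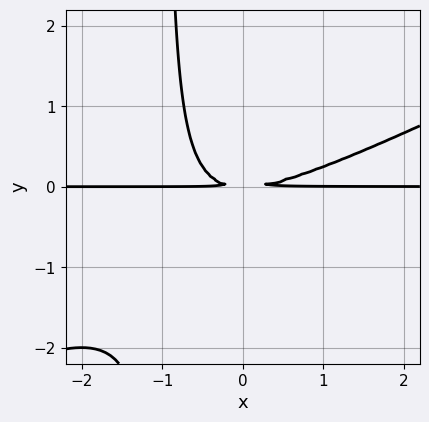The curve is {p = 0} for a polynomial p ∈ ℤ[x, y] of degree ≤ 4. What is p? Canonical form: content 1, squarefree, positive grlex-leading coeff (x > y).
x^2*y - 2*x*y^2 - 2*y^2

1. Degree: the shape is more complex than any degree-2 curve, so deg p = 3.
2. Checking where it meets the axes: the visible x-axis segment lies entirely on the curve.
3. Fitting integer coefficients to these (and the overall shape) gives p.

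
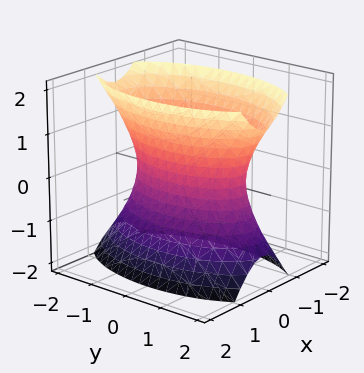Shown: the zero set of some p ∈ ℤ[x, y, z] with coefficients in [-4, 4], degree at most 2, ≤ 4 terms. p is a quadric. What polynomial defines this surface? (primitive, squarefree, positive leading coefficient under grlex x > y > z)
First, degree: one connected sheet with a waist; a quadric, so deg p = 2.
Next, symmetries: it's symmetric under x → −x, forcing even powers of x; it's symmetric under z → −z, forcing even powers of z; the y ↦ −y reflection is a symmetry, so y appears only in even powers.
Then, from the axis intercepts and sections: it misses every integer gridline on the z-axis.
Finally, fitting integer coefficients to these (and the overall shape) gives p.

3*x^2 + y^2 - z^2 - 2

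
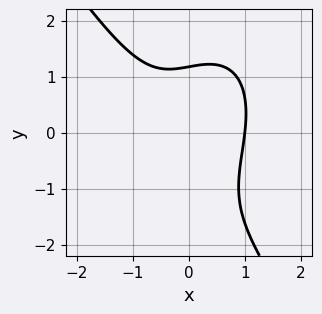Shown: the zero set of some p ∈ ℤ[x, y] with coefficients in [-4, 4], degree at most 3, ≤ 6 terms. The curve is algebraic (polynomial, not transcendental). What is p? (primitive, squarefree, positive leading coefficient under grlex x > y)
3*x^3 + y^3 - x*y + y^2 - 3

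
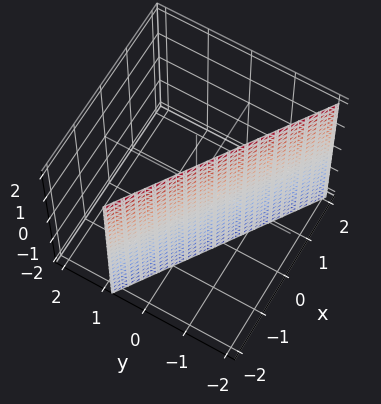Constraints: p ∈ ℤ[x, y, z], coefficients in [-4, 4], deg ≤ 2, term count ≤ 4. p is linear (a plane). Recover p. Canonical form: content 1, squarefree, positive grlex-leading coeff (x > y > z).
(a) The degree is 1 — the surface is flat (a plane).
(b) Against the integer gridlines: it misses every integer gridline on the z-axis; one x-axis crossing is at x = -1.
(c) These observations pin down the coefficients.

2*x + 3*y + 2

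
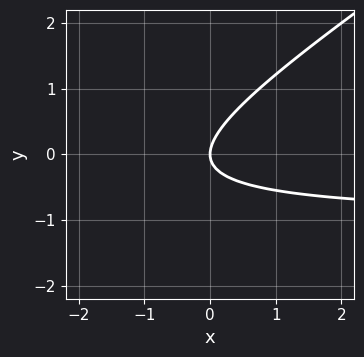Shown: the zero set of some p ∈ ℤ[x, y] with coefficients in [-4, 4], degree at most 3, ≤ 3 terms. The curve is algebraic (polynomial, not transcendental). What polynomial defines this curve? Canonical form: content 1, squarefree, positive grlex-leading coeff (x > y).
2*x*y - 3*y^2 + 2*x

The degree is 2 — no degree-1 curve has this shape.
Against the integer gridlines: one y-axis crossing is at y = 0; it crosses the x-axis at the gridline x = 0.
These observations pin down the coefficients.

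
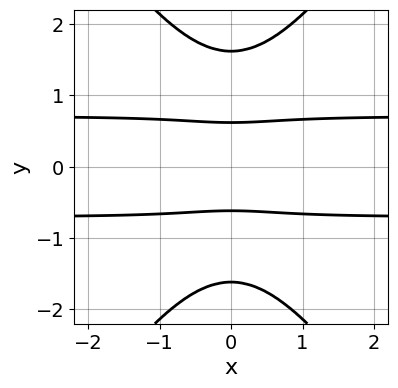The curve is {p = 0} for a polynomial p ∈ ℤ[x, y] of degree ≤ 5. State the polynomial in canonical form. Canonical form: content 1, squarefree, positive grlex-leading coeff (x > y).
2*x^2*y^2 - y^4 - x^2 + 3*y^2 - 1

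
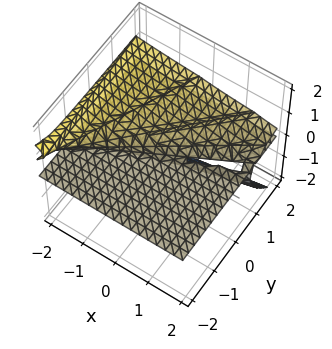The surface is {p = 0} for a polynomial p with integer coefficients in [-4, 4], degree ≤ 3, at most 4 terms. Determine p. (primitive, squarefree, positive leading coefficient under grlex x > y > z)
1. Degree: a generic line meets the surface in up to 3 points, so deg p = 3.
2. Against the integer gridlines: the visible x-axis segment lies entirely on the surface; every point of the y-axis in the box is on the surface.
3. Fitting integer coefficients to these (and the overall shape) gives p.

2*y*z^2 + 2*z^3 + x*z - 2*y*z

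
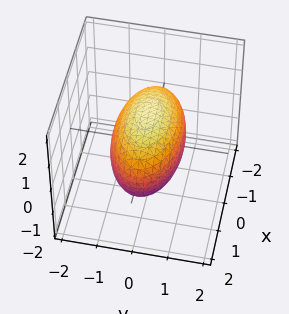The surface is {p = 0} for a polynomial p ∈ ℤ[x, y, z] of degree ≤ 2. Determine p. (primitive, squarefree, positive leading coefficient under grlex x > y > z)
First, deg p = 2. A closed, bounded, convex surface; a quadric.
Next, symmetries: it's symmetric under y → −y, forcing even powers of y; the x ↦ −x reflection is a symmetry, so x appears only in even powers; mirror symmetry z ↦ −z ⇒ only even powers of z.
Then, from the visible intercepts: the y-axis gridline crossings are at y ∈ {-1, 1}.
Finally, the integer polynomial consistent with all of this is the stated p.

x^2 + 3*y^2 + 2*z^2 - 3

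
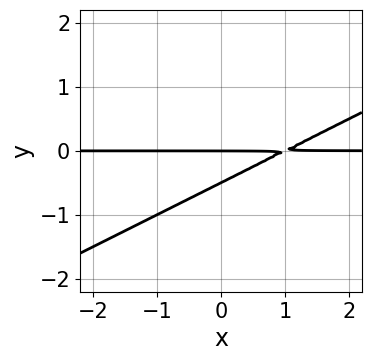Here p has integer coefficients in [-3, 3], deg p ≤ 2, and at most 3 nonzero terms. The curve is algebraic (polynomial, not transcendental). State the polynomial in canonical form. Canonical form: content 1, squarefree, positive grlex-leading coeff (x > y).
deg p = 2. The shape is more complex than any degree-1 curve.
Reading off the gridlines: one y-axis crossing is at y = 0; every point of the x-axis in the box is on the curve.
Assembling these constraints gives the stated polynomial.

x*y - 2*y^2 - y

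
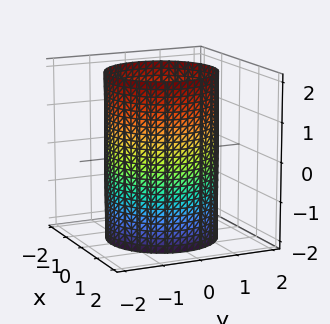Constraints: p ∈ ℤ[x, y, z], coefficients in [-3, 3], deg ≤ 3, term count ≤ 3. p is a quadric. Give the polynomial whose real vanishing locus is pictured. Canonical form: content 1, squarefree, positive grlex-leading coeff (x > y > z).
First, degree: constant cross-section along one axis; a quadric, so deg p = 2.
Next, symmetry: the surface is invariant under rotation about z: p = q(x² + y², z); the z ↦ −z reflection is a symmetry, so z appears only in even powers.
Next, from the visible intercepts: the surface avoids every integer z-axis point in the box; a circular section at z = -2 has radius between 1 and 2.
Finally, fitting integer coefficients to these (and the overall shape) gives p.

x^2 + y^2 - 2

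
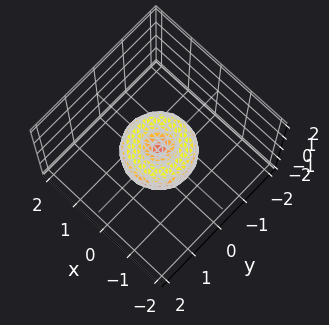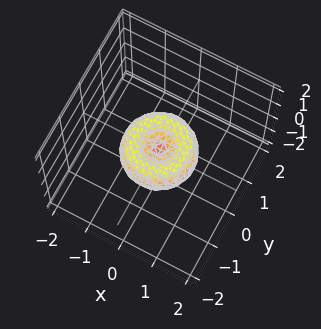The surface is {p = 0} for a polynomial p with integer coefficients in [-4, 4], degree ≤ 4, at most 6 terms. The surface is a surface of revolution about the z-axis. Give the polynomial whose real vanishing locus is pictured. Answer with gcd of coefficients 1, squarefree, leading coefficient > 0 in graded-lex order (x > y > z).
x^4 + 2*x^2*y^2 + y^4 - x^2 - y^2 + z^2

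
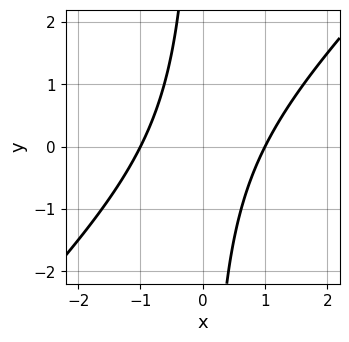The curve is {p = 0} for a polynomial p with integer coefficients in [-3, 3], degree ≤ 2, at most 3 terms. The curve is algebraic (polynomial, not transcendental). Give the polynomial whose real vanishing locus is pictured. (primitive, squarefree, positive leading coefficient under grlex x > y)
1. The degree is 2 — a generic line meets the curve in up to 2 points.
2. Reading off the gridlines: the curve avoids every integer y-axis point in the box; among the integer gridlines, it crosses the x-axis at x ∈ {-1, 1}.
3. Solving for integer coefficients yields p as stated.

x^2 - x*y - 1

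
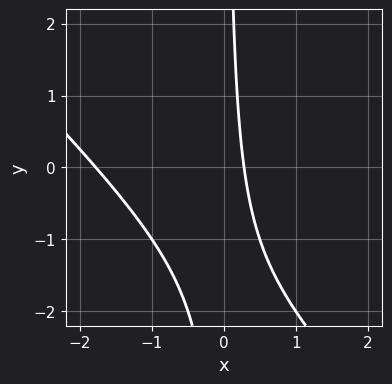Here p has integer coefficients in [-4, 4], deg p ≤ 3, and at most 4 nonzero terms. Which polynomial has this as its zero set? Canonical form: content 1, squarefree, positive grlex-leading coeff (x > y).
2*x^2 + 2*x*y + 3*x - 1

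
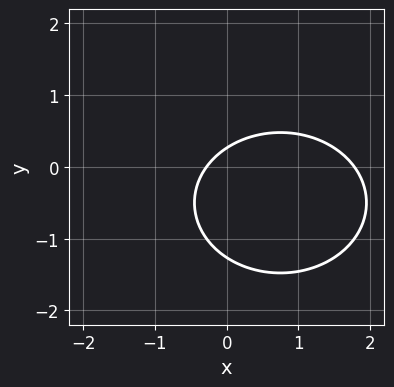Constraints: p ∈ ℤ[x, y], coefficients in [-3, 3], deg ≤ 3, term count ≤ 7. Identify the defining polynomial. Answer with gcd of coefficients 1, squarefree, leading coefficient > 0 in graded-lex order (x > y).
2*x^2 + 3*y^2 - 3*x + 3*y - 1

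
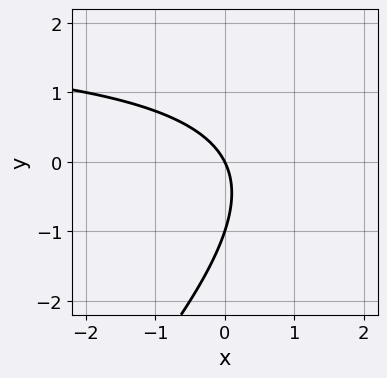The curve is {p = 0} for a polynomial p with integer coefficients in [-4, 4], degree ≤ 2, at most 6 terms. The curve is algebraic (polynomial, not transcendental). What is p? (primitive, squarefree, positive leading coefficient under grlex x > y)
x*y - y^2 - 2*x - y

1. Degree: no degree-1 curve has this shape, so deg p = 2.
2. Against the integer gridlines: it crosses the x-axis at the gridline x = 0; among the integer gridlines, it crosses the y-axis at y ∈ {-1, 0}.
3. Putting this together gives p.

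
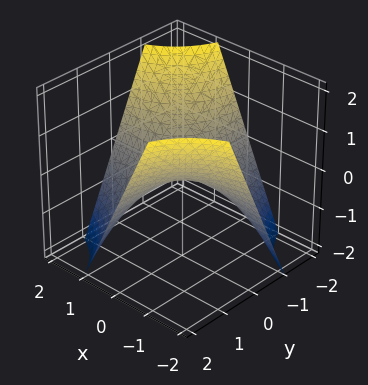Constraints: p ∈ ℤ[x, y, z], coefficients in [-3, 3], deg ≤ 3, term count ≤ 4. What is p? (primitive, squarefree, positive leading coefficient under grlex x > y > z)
1. Degree: a hyperbolic paraboloid; a quadric, so deg p = 2.
2. Checking where it meets the axes: the visible y-axis segment lies entirely on the surface; it crosses the z-axis at the gridline z = 0; every point of the x-axis in the box is on the surface.
3. Together with the visible shape, these determine p as stated.

x*y + z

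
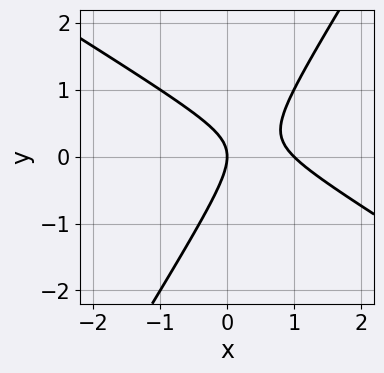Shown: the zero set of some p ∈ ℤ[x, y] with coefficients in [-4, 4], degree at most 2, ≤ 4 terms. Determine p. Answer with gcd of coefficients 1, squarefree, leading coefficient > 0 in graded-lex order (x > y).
x^2 + x*y - y^2 - x

1. The degree is 2 — a generic line meets the curve in up to 2 points.
2. Observable constraints: among the integer gridlines, it crosses the x-axis at x ∈ {0, 1}; it meets the y-axis at y = 0 (among the integer gridlines).
3. Fitting integer coefficients to these (and the overall shape) gives p.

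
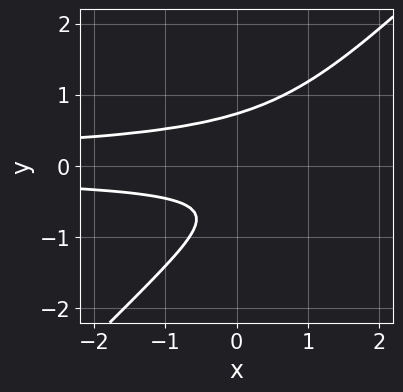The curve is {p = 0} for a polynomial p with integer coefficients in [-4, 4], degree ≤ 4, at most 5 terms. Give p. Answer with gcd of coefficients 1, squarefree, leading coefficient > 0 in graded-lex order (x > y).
The degree is 3 — the shape is more complex than any degree-2 curve.
Observable constraints: the curve avoids every integer x-axis point in the box.
Solving for integer coefficients yields p as stated.

3*x*y^2 - 3*y^3 - y^2 + y + 1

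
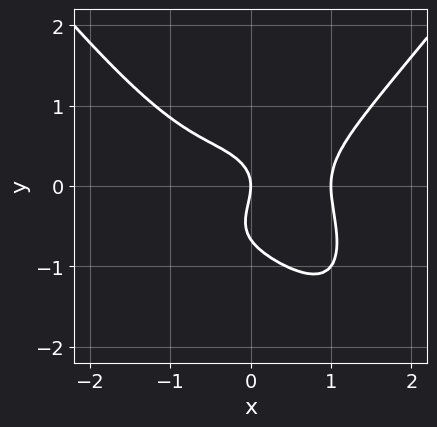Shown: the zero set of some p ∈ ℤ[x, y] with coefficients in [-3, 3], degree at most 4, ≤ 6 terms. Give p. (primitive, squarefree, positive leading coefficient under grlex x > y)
First, deg p = 4. The shape is more complex than any degree-3 curve.
Next, from the axis intercepts and sections: it crosses the y-axis at the gridline y = 0; among the integer gridlines, it crosses the x-axis at x ∈ {0, 1}.
Finally, fitting integer coefficients to these (and the overall shape) gives p.

2*x^4 - x^2*y^2 - 3*y^3 - 2*y^2 - 2*x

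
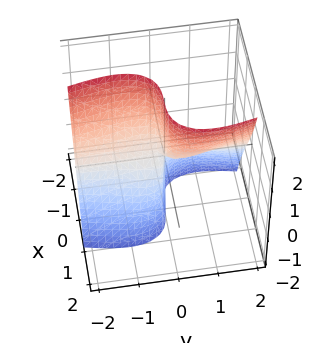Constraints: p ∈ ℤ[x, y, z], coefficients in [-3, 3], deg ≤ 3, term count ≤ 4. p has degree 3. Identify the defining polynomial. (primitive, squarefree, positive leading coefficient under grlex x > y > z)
(a) The degree is 3 — the shape is more complex than any degree-2 surface.
(b) From the visible intercepts: the visible z-axis segment lies entirely on the surface; the visible y-axis segment lies entirely on the surface; it meets the x-axis at x = 0 (among the integer gridlines).
(c) Matching integer coefficients to the picture gives p.

x^3 + x*y^2 - y*z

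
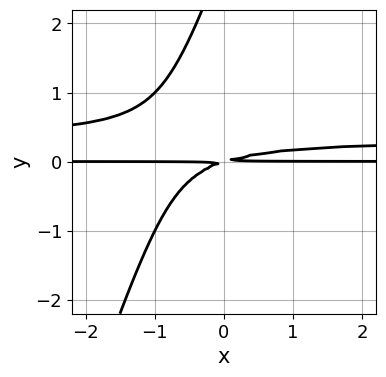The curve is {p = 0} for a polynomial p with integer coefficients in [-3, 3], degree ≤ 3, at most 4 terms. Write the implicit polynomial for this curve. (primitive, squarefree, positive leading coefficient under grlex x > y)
3*x*y^2 - y^3 - x*y + 3*y^2

1. Degree: the shape is more complex than any degree-2 curve, so deg p = 3.
2. Against the integer gridlines: the visible x-axis segment lies entirely on the curve.
3. Together with the visible shape, these determine p as stated.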